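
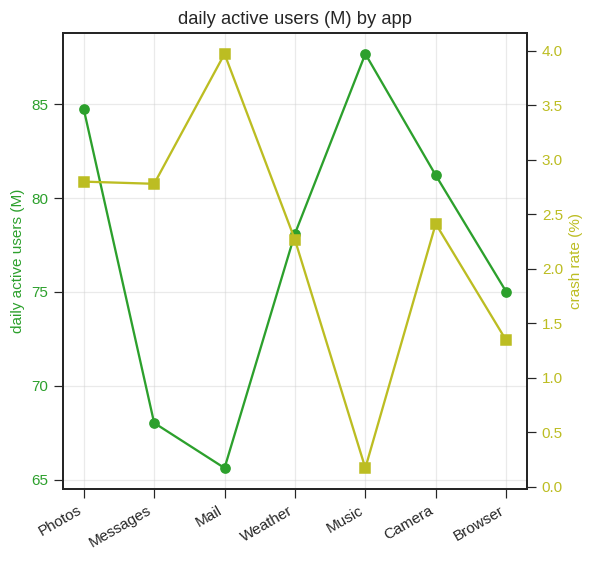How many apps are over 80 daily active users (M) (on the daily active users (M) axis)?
Above 80: Photos, Music, Camera.

3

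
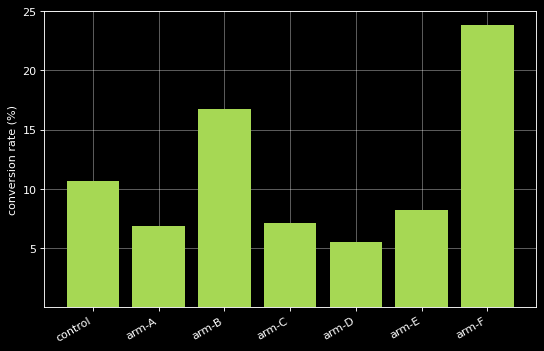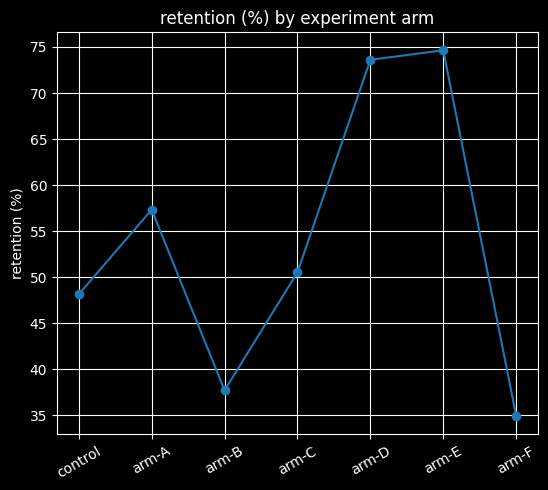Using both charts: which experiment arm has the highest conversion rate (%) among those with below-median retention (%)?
arm-F

Chart 2 median retention (%) ≈ 50; below-median experiment arms: control, arm-B, arm-F. Among those, arm-F has the highest conversion rate (%) (≈ 25).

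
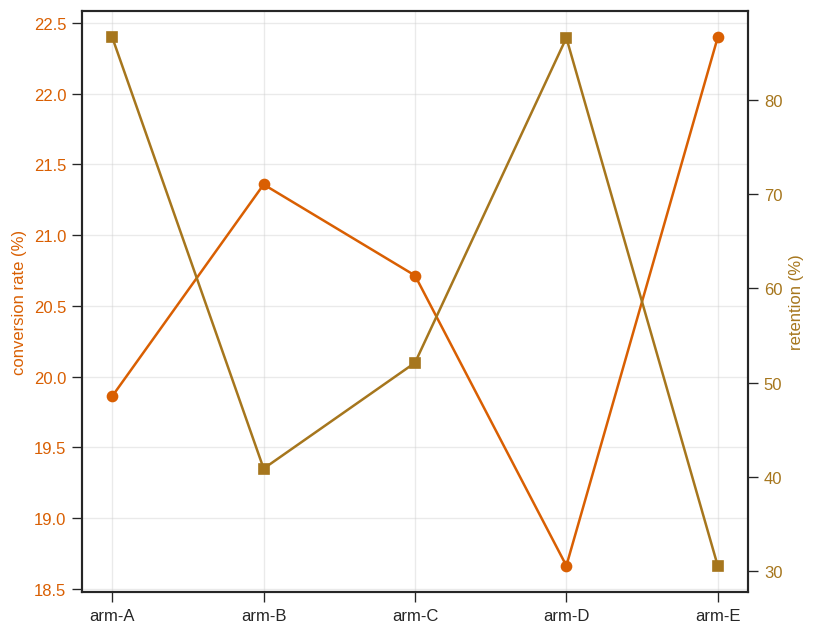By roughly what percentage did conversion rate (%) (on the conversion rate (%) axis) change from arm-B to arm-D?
arm-B ≈ 21.5, arm-D ≈ 18.5; (18.5 − 21.5) / 21.5 ≈ -14%.

≈ -14%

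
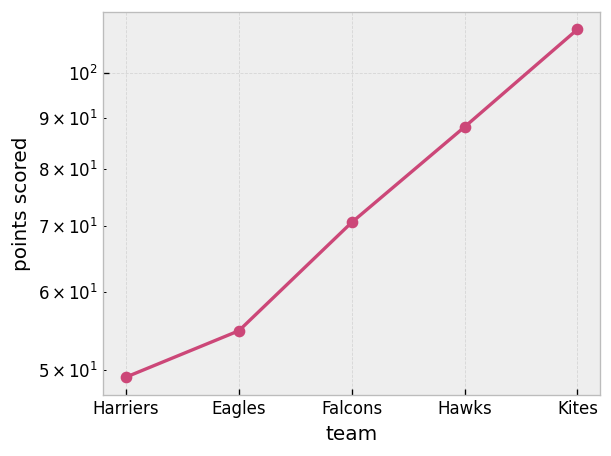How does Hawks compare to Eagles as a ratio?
≈ 1.8×

Hawks ≈ 90, Eagles ≈ 50; 90/50 ≈ 1.8.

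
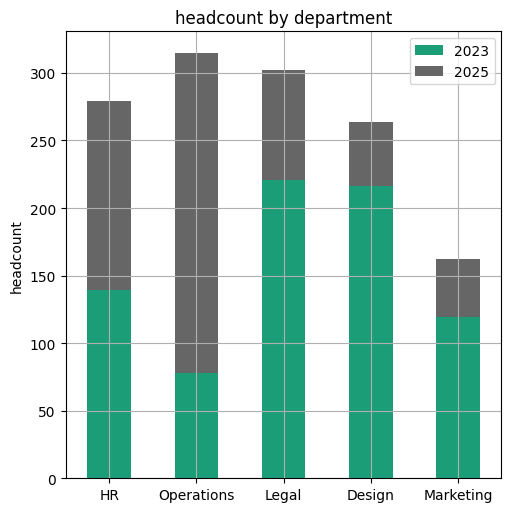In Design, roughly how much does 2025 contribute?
2025 top ≈ 250, bottom ≈ 200; segment ≈ 50.

≈ 50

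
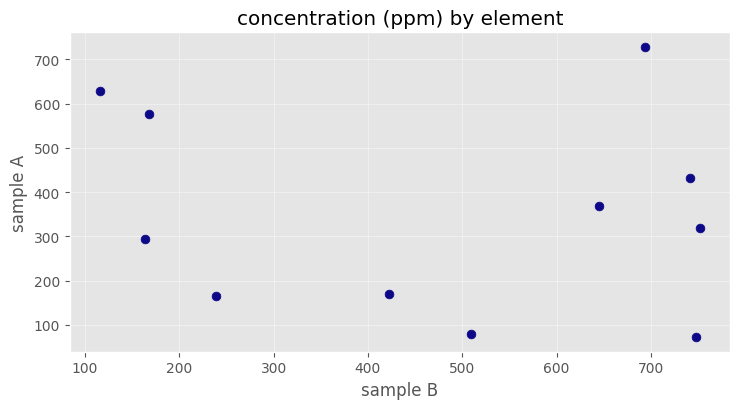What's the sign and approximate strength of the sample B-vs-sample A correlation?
no clear correlation

Points are roughly uncorrelated; weak (|r| ≈ 0.1).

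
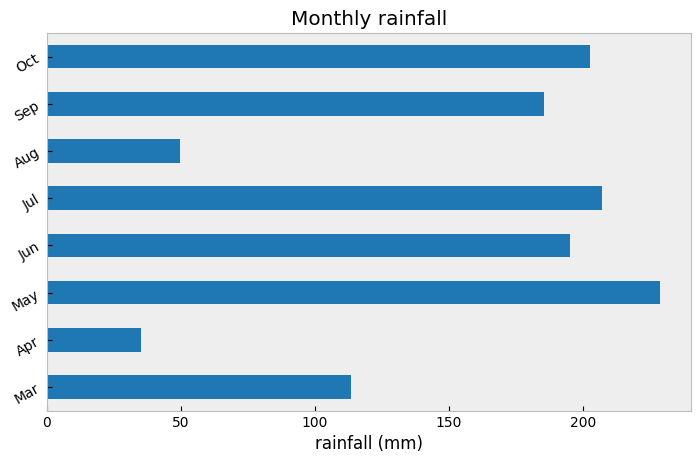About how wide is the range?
Max May ≈ 220, min Apr ≈ 40; range ≈ 180.

≈ 180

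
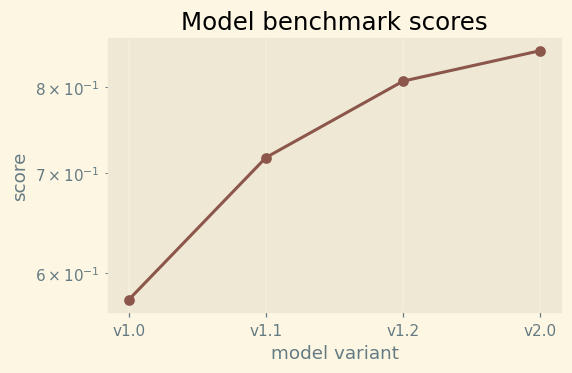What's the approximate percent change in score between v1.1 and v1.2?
v1.1 ≈ 0.70, v1.2 ≈ 0.80; (0.80 − 0.70) / 0.70 ≈ +14.3%.

≈ +14.3%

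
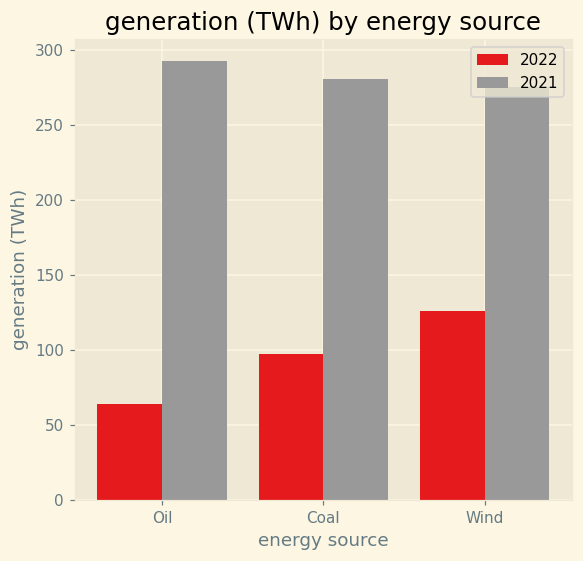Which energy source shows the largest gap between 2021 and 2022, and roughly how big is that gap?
Oil, ≈ 225 TWh

Oil: 2021 ≈ 300, 2022 ≈ 75 → gap ≈ 225. Next-largest (Coal) is only ≈ 175.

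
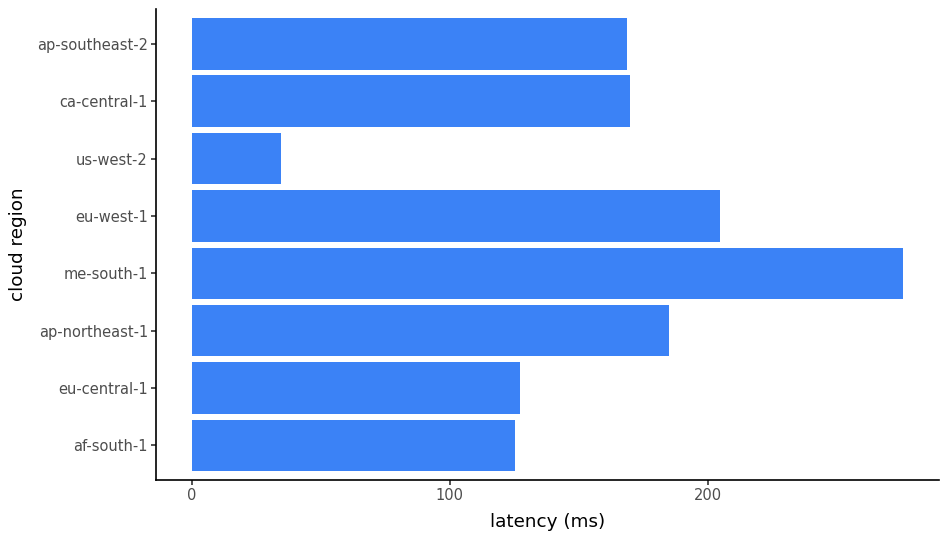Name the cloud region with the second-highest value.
Top 3: me-south-1 ≈ 275, eu-west-1 ≈ 200, ap-northeast-1 ≈ 175.

eu-west-1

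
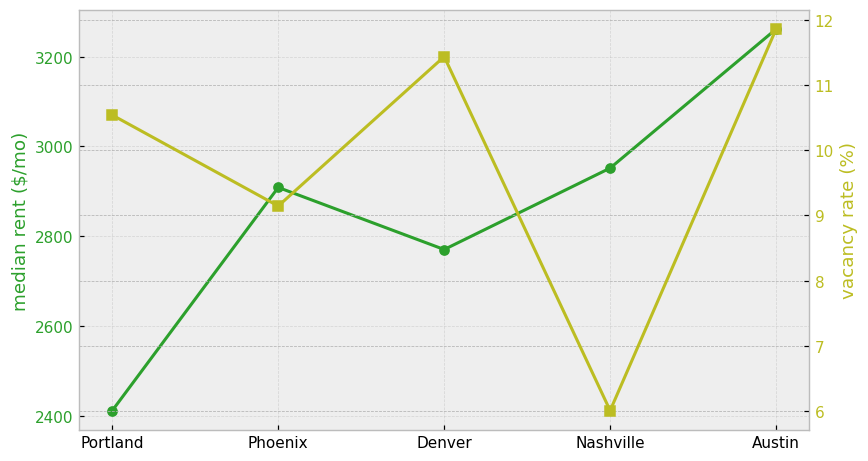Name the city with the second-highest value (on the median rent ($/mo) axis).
Top 3 (on the median rent ($/mo) axis): Austin ≈ 3300, Nashville ≈ 3000, Phoenix ≈ 2900.

Nashville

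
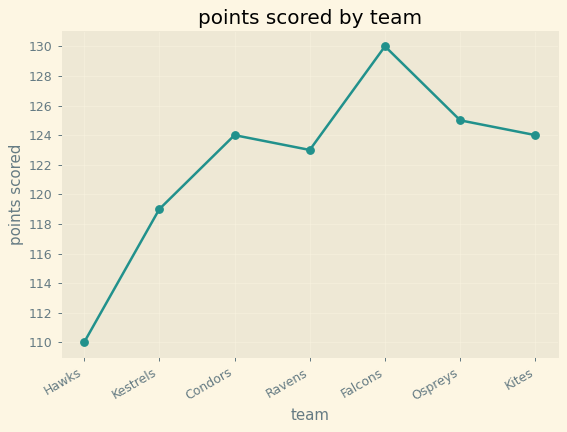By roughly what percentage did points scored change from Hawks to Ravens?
Hawks ≈ 110, Ravens ≈ 124; (124 − 110) / 110 ≈ +12.7%.

≈ +12.7%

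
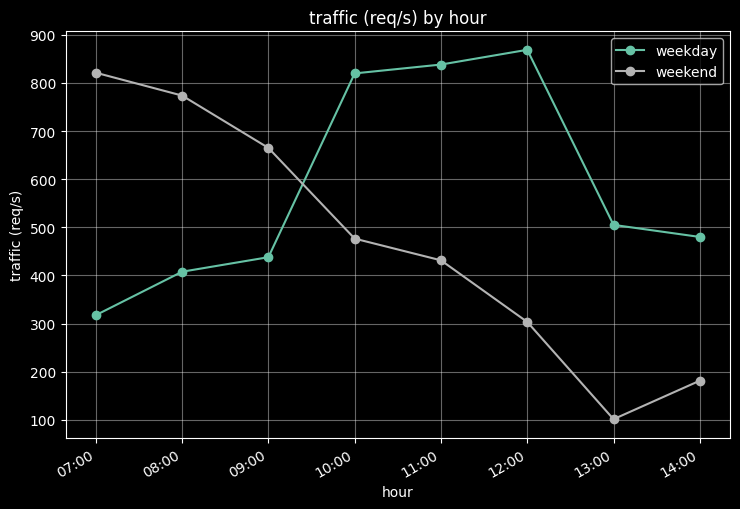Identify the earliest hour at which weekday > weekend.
10:00

09:00: weekday ≈ 400 vs weekend ≈ 700 (not yet); 10:00: weekday ≈ 800 vs weekend ≈ 500 (first crossover).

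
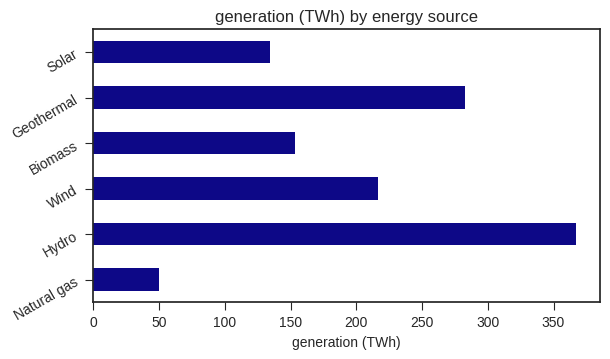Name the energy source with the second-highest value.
Geothermal

Top 3: Hydro ≈ 350, Geothermal ≈ 300, Wind ≈ 200.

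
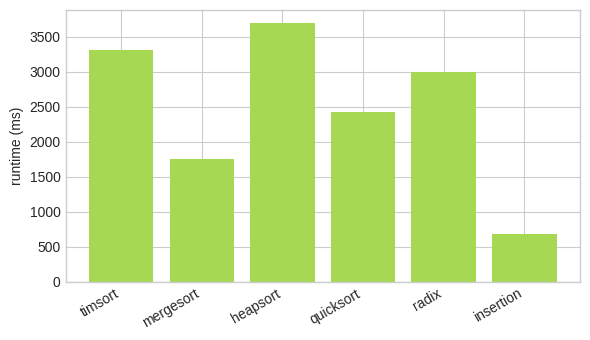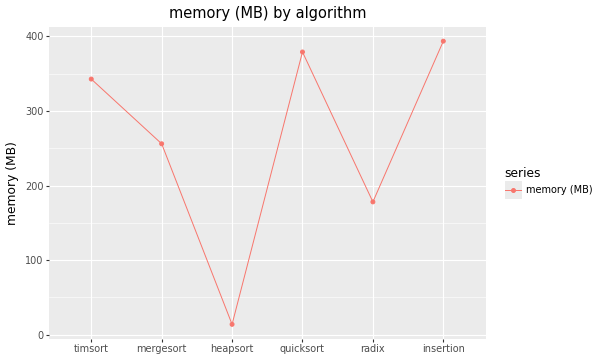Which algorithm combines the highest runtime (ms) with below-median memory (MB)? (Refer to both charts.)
Chart 2 median memory (MB) ≈ 300; below-median algorithms: mergesort, heapsort, radix. Among those, heapsort has the highest runtime (ms) (≈ 3500).

heapsort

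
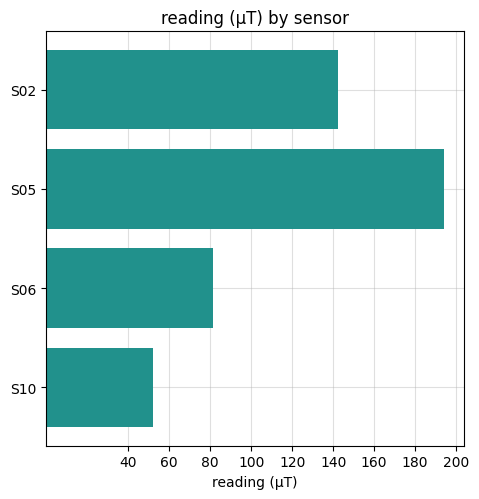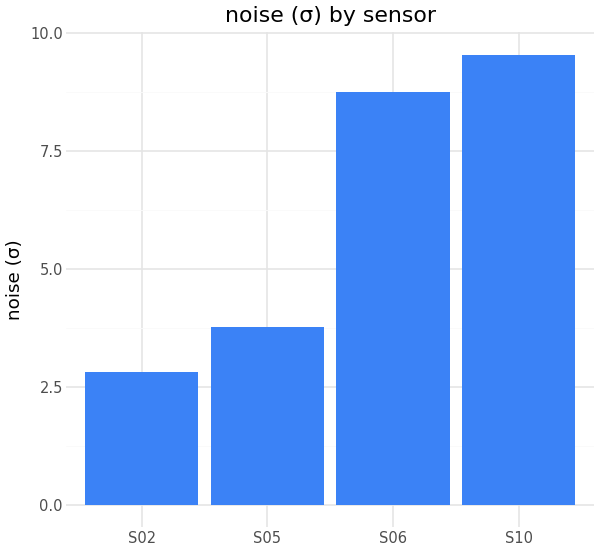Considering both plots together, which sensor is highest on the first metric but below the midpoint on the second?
S05

Chart 2 median noise (σ) ≈ 6; below-median sensors: S02, S05. Among those, S05 has the highest reading (µT) (≈ 200).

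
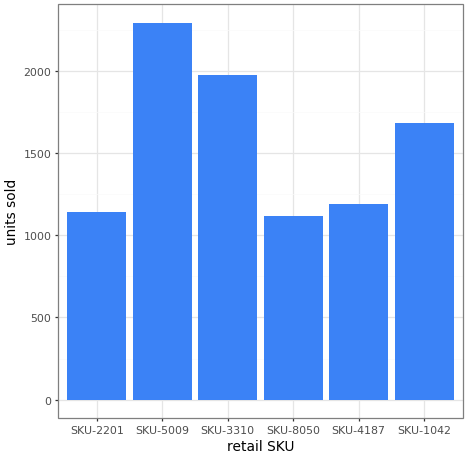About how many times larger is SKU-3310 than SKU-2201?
SKU-3310 ≈ 2000, SKU-2201 ≈ 1200; 2000/1200 ≈ 1.67.

≈ 1.67×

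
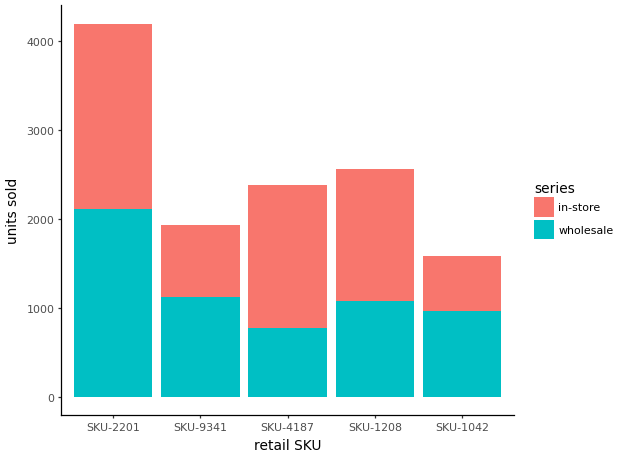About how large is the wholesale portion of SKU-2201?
≈ 2000

wholesale top ≈ 2000, bottom ≈ 0; segment ≈ 2000.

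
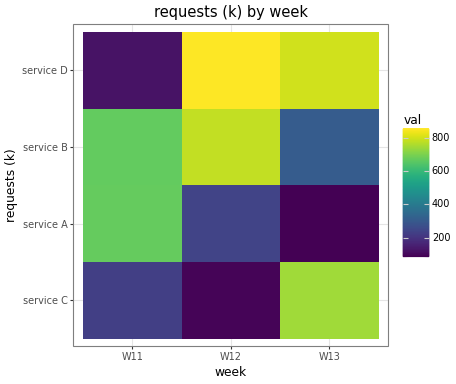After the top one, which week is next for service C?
W11

Top 3 for service C: W13 ≈ 700, W11 ≈ 200, W12 ≈ 100.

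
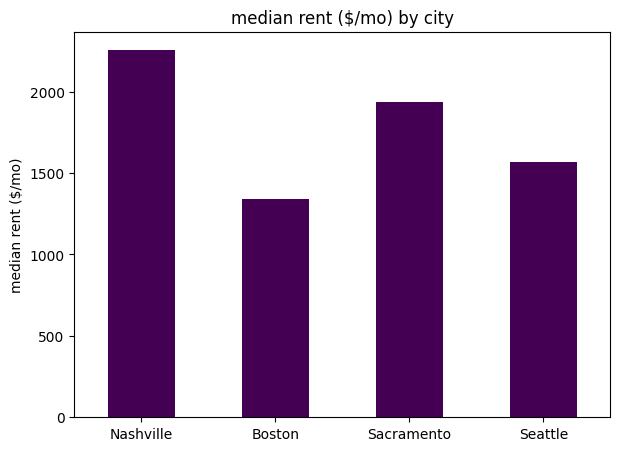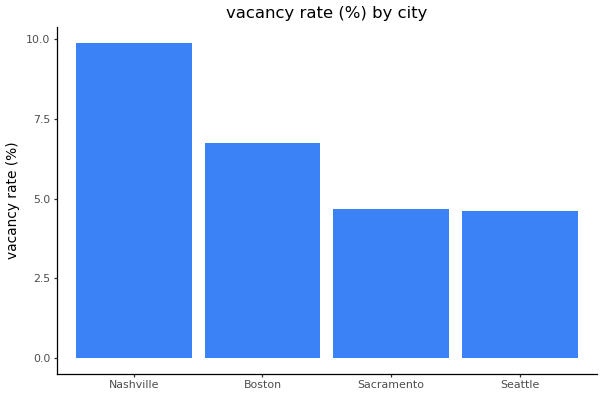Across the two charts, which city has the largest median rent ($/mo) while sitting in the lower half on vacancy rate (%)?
Sacramento

Chart 2 median vacancy rate (%) ≈ 6; below-median cities: Sacramento, Seattle. Among those, Sacramento has the highest median rent ($/mo) (≈ 2000).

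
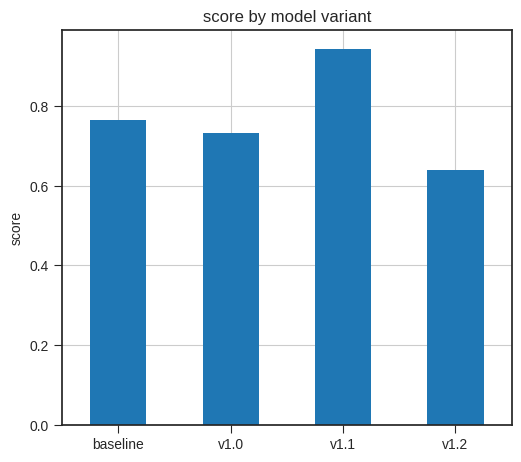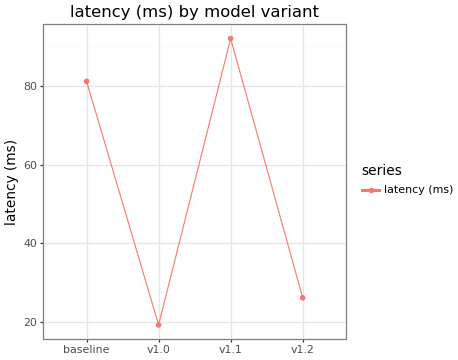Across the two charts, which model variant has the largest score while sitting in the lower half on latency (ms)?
Chart 2 median latency (ms) ≈ 50; below-median model variants: v1.0, v1.2. Among those, v1.0 has the highest score (≈ 0.7).

v1.0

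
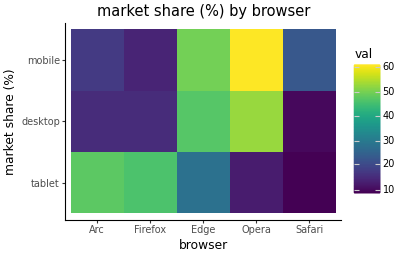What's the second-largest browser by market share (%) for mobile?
Edge

Top 3 for mobile: Opera ≈ 60, Edge ≈ 50, Safari ≈ 25.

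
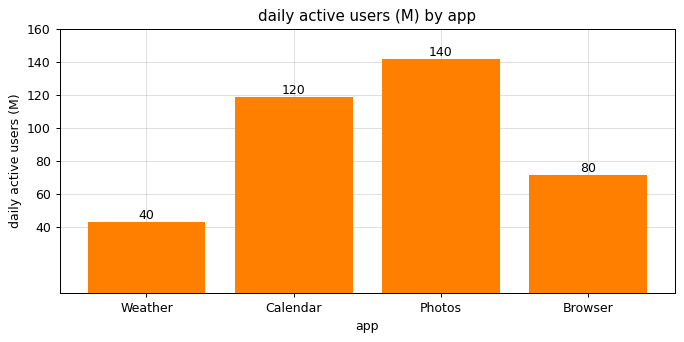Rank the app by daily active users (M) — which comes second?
Top 3: Photos ≈ 140, Calendar ≈ 120, Browser ≈ 80.

Calendar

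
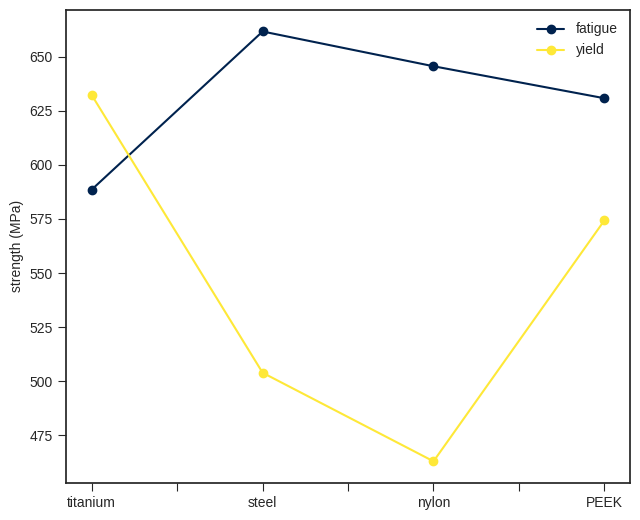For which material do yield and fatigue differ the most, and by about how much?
nylon: yield ≈ 460, fatigue ≈ 640 → gap ≈ 180. Next-largest (steel) is only ≈ 160.

nylon, ≈ 180 MPa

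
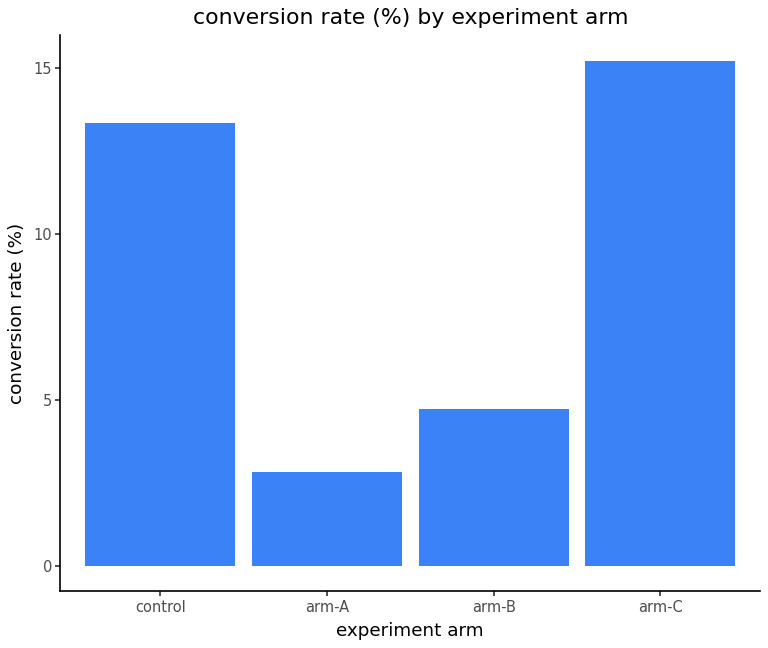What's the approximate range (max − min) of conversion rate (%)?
Max arm-C ≈ 16, min arm-A ≈ 2; range ≈ 14.

≈ 14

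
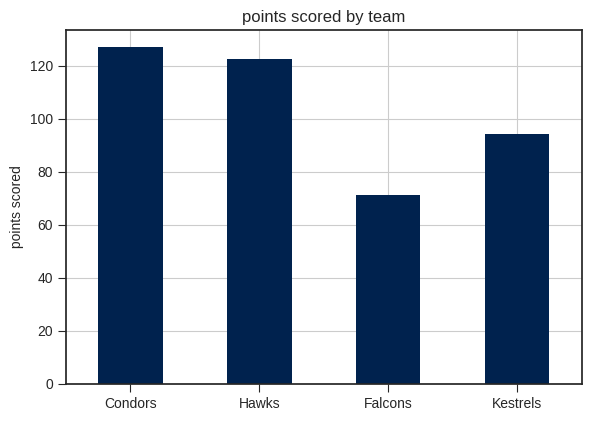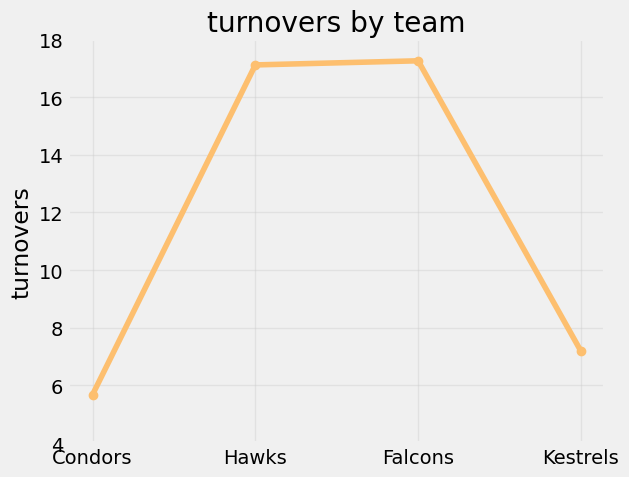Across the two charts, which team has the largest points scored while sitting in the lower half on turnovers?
Condors

Chart 2 median turnovers ≈ 12; below-median teams: Condors, Kestrels. Among those, Condors has the highest points scored (≈ 120).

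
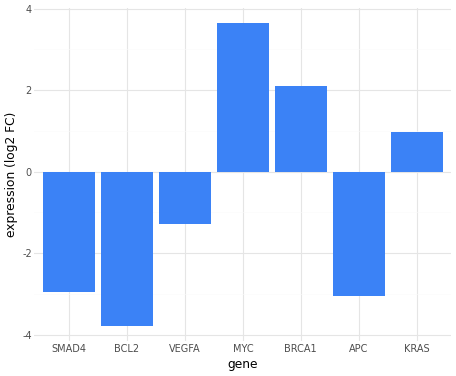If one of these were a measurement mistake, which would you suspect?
MYC

MYC ≈ 4; the rest sit between ≈ -4 and ≈ 2.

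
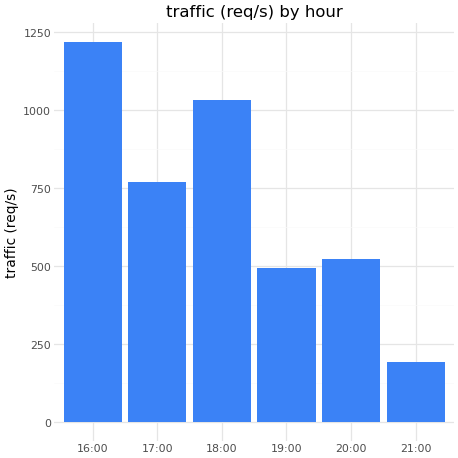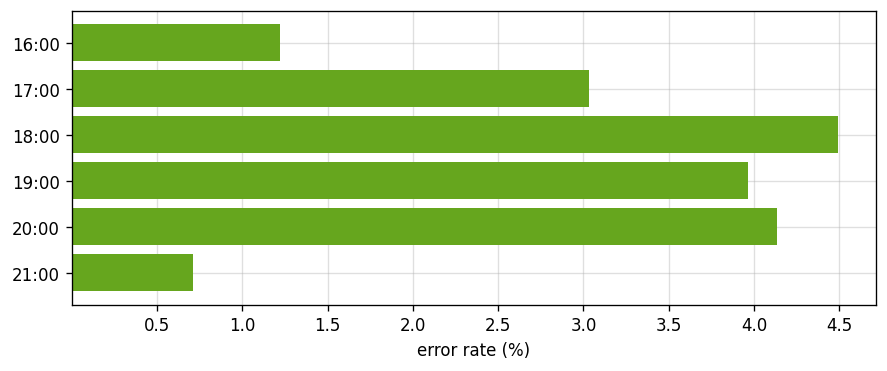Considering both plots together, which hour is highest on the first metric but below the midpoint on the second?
16:00

Chart 2 median error rate (%) ≈ 3.5; below-median hours: 16:00, 17:00, 21:00. Among those, 16:00 has the highest traffic (req/s) (≈ 1200).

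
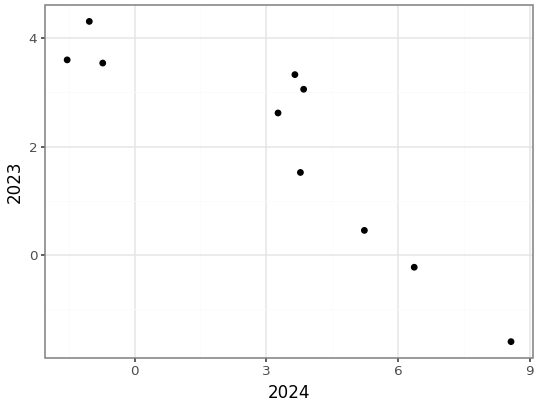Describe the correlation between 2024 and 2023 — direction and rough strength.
negative, strong

Points are negatively correlated; strong (|r| ≈ 0.9).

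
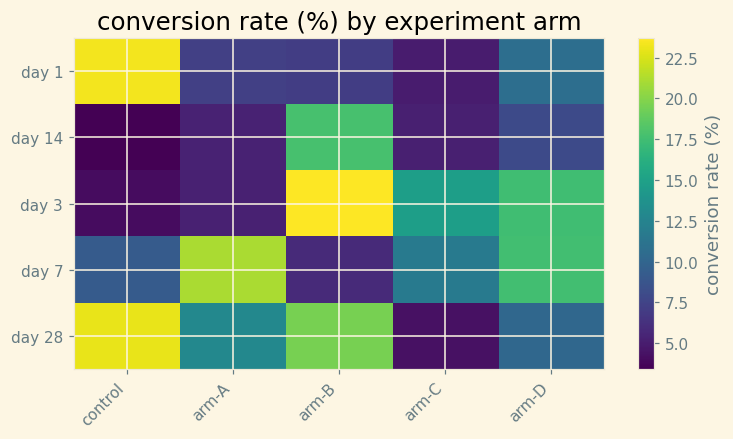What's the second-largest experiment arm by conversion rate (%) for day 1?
arm-D

Top 3 for day 1: control ≈ 24, arm-D ≈ 10, arm-A ≈ 8.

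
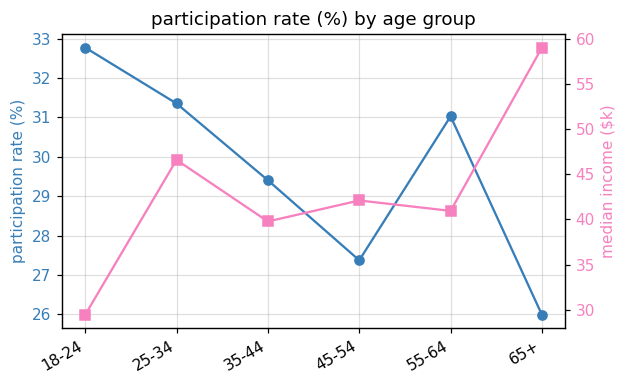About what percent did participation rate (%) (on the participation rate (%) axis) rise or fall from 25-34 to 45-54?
≈ -12.9%

25-34 ≈ 31, 45-54 ≈ 27; (27 − 31) / 31 ≈ -12.9%.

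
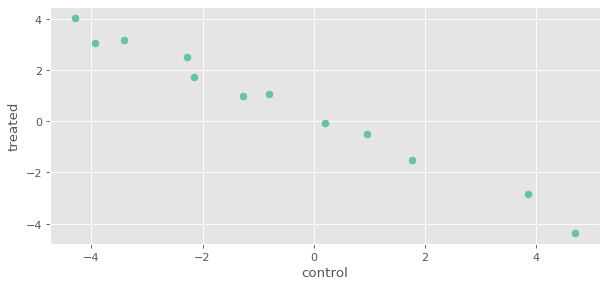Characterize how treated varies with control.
negative, strong

Points are negatively correlated; strong (|r| ≈ 1.0).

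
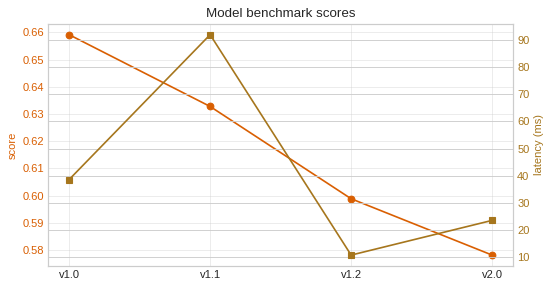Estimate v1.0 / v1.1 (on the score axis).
v1.0 ≈ 0.66, v1.1 ≈ 0.63; 0.66/0.63 ≈ 1.05.

≈ 1.05×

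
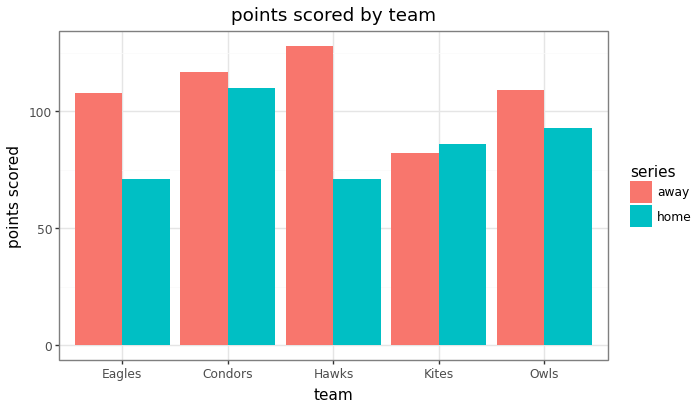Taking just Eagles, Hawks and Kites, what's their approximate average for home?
(80 + 80 + 80) / 3 ≈ 80.

≈ 80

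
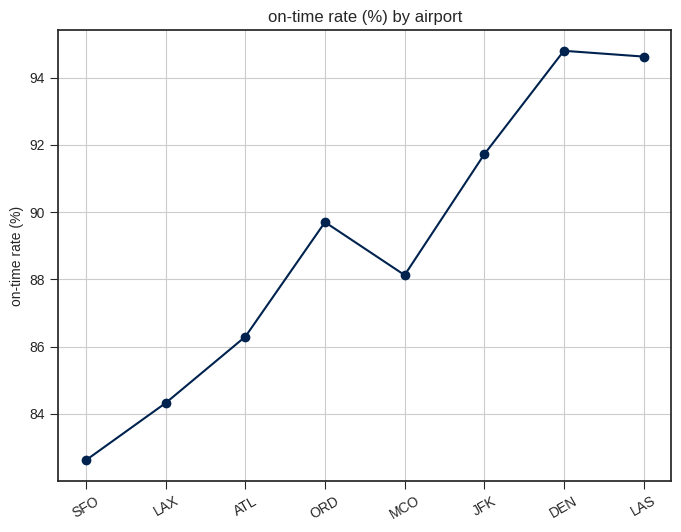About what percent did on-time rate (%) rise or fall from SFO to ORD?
≈ +9.8%

SFO ≈ 82, ORD ≈ 90; (90 − 82) / 82 ≈ +9.8%.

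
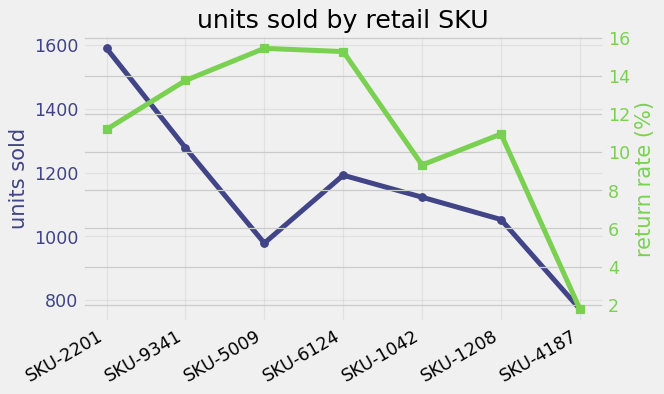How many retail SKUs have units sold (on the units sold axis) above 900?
Above 900: SKU-2201, SKU-9341, SKU-5009, SKU-6124, SKU-1042, SKU-1208.

6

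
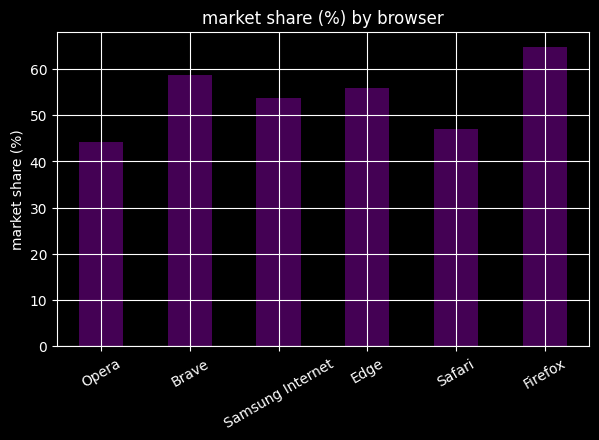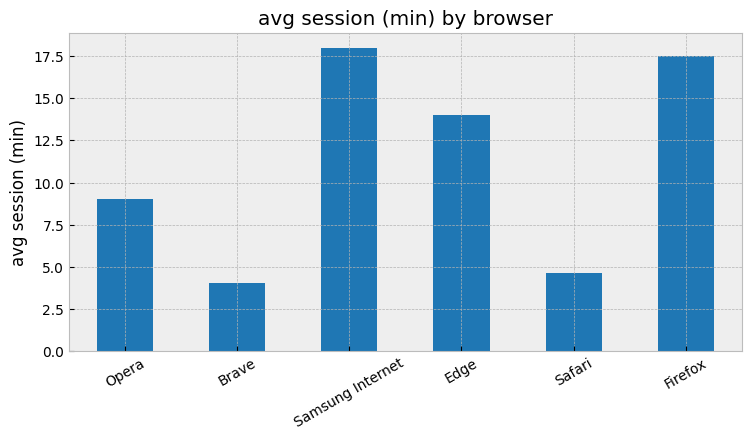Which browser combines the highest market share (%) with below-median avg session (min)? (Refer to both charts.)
Chart 2 median avg session (min) ≈ 12; below-median browsers: Opera, Brave, Safari. Among those, Brave has the highest market share (%) (≈ 60).

Brave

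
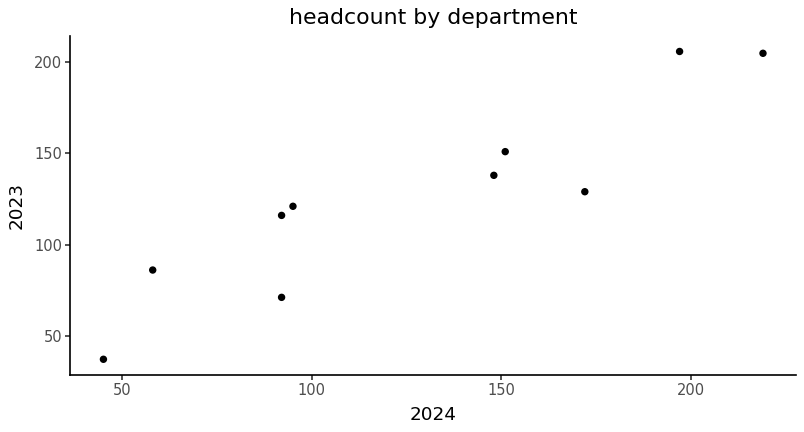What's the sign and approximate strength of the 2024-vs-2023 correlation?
Points are positively correlated; strong (|r| ≈ 0.9).

positive, strong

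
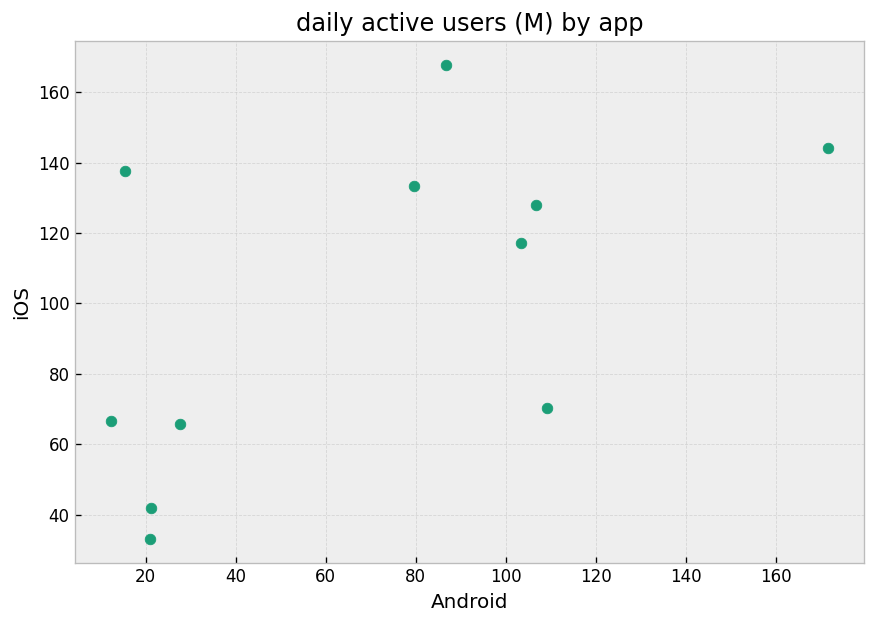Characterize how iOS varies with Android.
Points are positively correlated; moderate (|r| ≈ 0.6).

positive, moderate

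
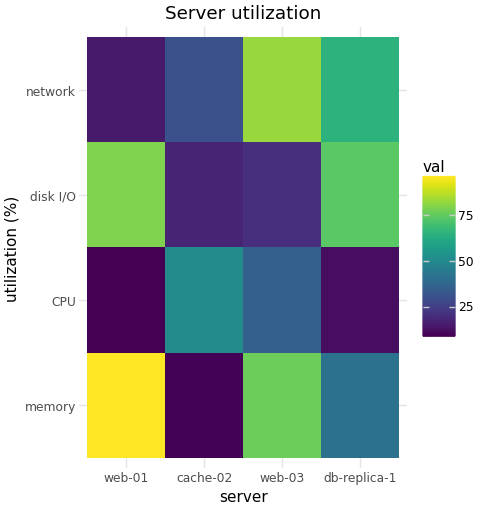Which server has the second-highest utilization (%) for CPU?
web-03

Top 3 for CPU: cache-02 ≈ 50, web-03 ≈ 40, db-replica-1 ≈ 10.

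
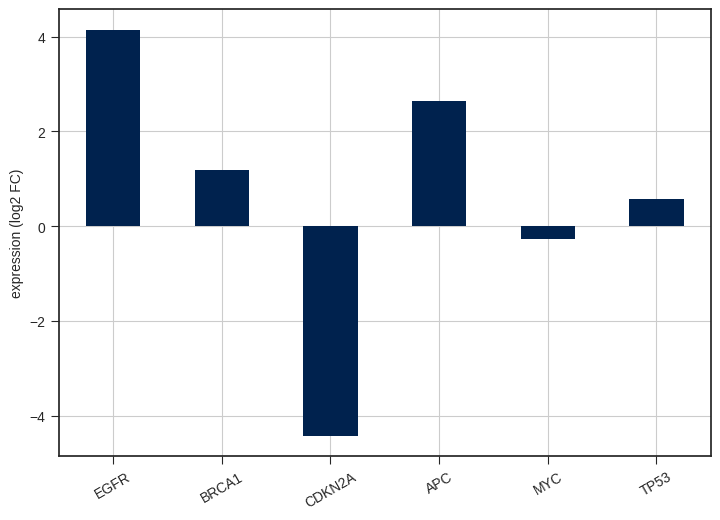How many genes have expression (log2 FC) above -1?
5

Above -1: EGFR, BRCA1, APC, MYC, TP53.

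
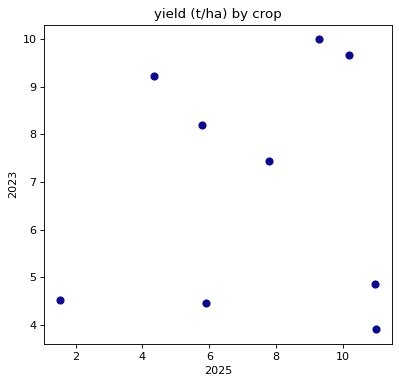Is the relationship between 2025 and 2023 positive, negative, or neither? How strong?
no clear correlation

Points are roughly uncorrelated; weak (|r| ≈ 0.1).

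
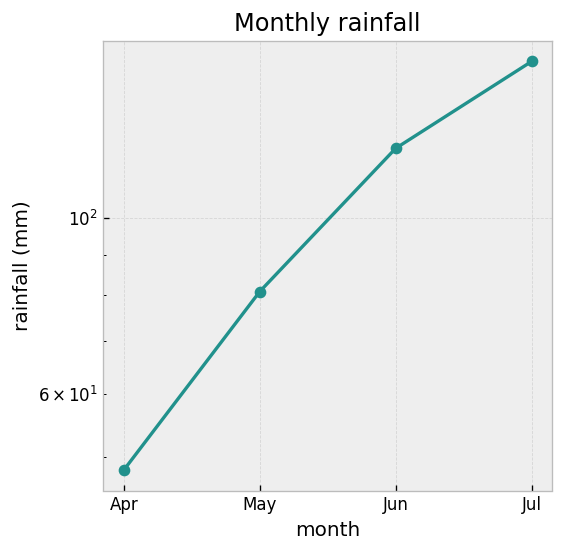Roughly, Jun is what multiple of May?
≈ 1.5×

Jun ≈ 120, May ≈ 80; 120/80 ≈ 1.5.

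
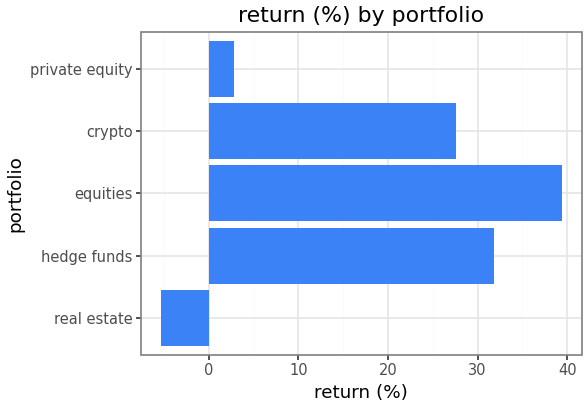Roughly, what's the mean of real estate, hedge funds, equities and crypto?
≈ 24

(-5 + 30 + 40 + 30) / 4 ≈ 24.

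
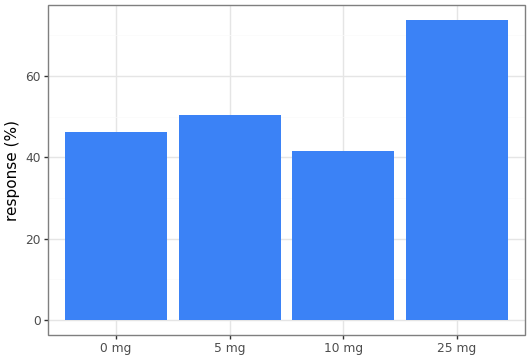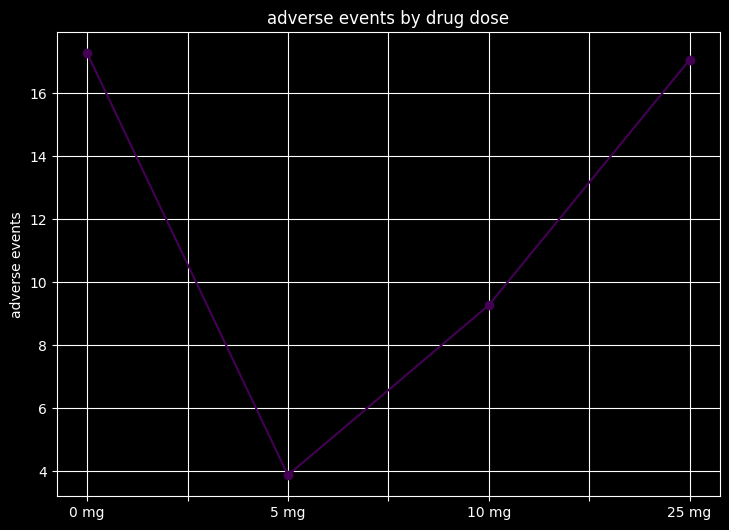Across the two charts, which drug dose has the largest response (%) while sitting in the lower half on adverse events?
5 mg

Chart 2 median adverse events ≈ 14; below-median drug doses: 5 mg, 10 mg. Among those, 5 mg has the highest response (%) (≈ 50).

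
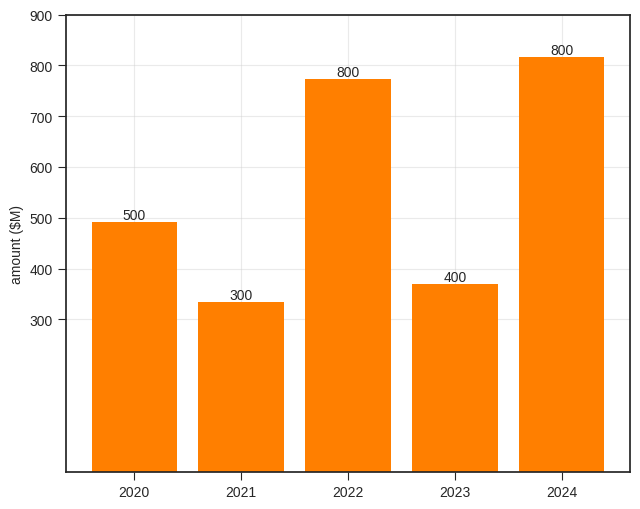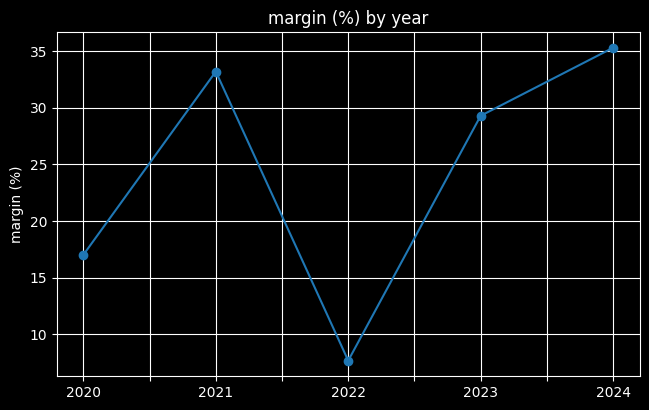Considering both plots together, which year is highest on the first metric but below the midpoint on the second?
2022

Chart 2 median margin (%) ≈ 30; below-median years: 2020, 2022. Among those, 2022 has the highest amount ($M) (≈ 800).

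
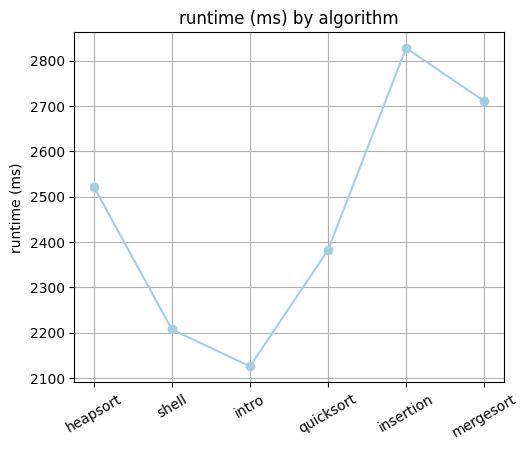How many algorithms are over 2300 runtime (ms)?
4

Above 2300: heapsort, quicksort, insertion, mergesort.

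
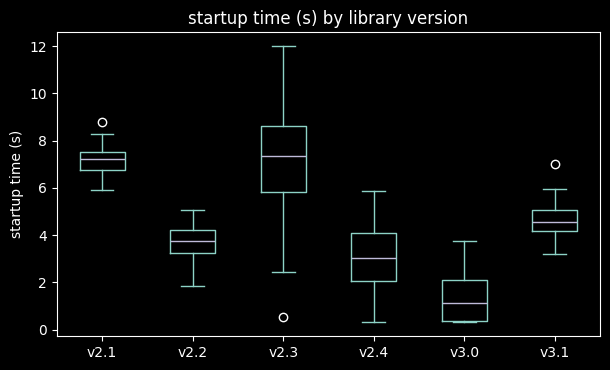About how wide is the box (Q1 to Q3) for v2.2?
≈ 1.0

Q3 ≈ 4.0, Q1 ≈ 3.0; IQR ≈ 1.0.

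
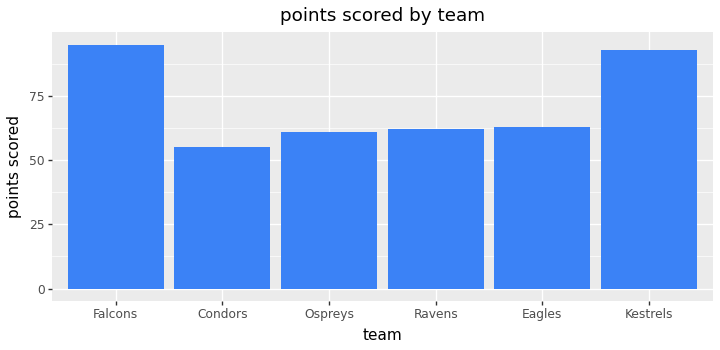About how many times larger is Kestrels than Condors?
≈ 1.5×

Kestrels ≈ 90, Condors ≈ 60; 90/60 ≈ 1.5.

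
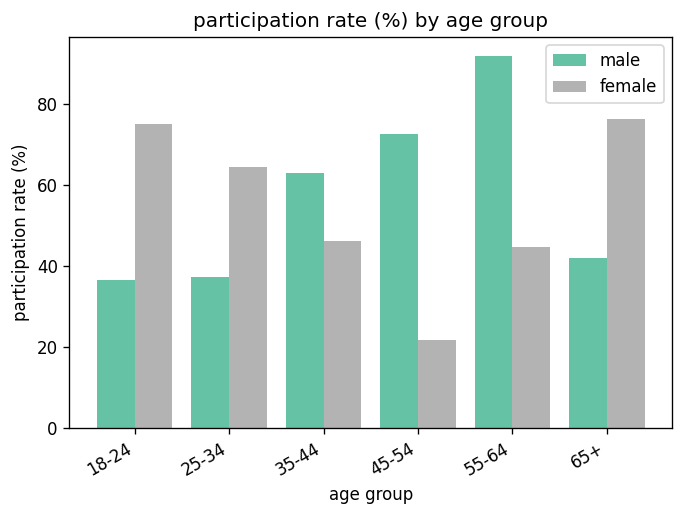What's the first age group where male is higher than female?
35-44

25-34: male ≈ 40 vs female ≈ 60 (not yet); 35-44: male ≈ 60 vs female ≈ 50 (first crossover).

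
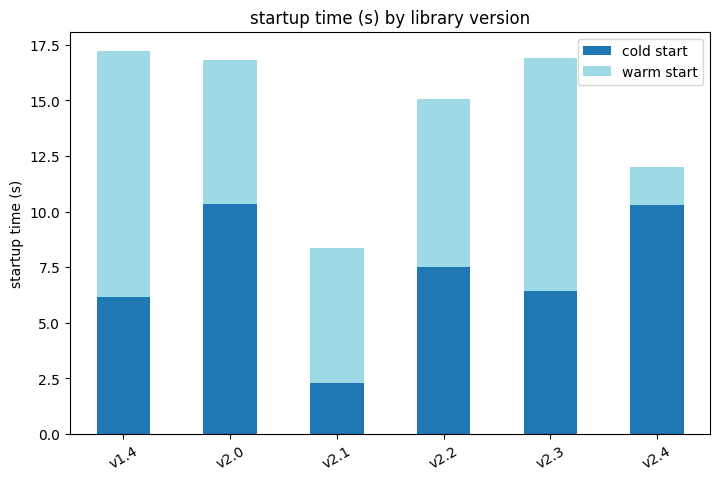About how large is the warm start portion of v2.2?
≈ 8

warm start top ≈ 16, bottom ≈ 8; segment ≈ 8.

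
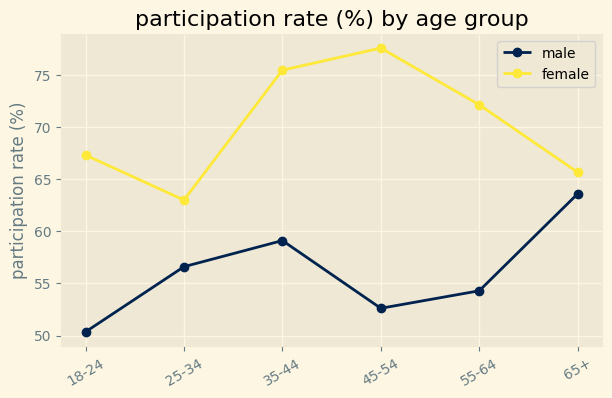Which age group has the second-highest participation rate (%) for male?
35-44

Top 3 for male: 65+ ≈ 65, 35-44 ≈ 60, 25-34 ≈ 55.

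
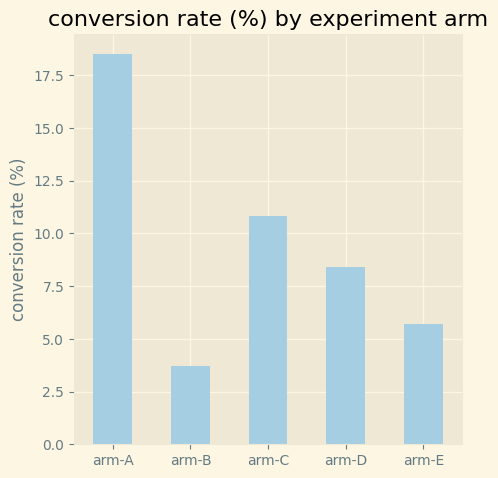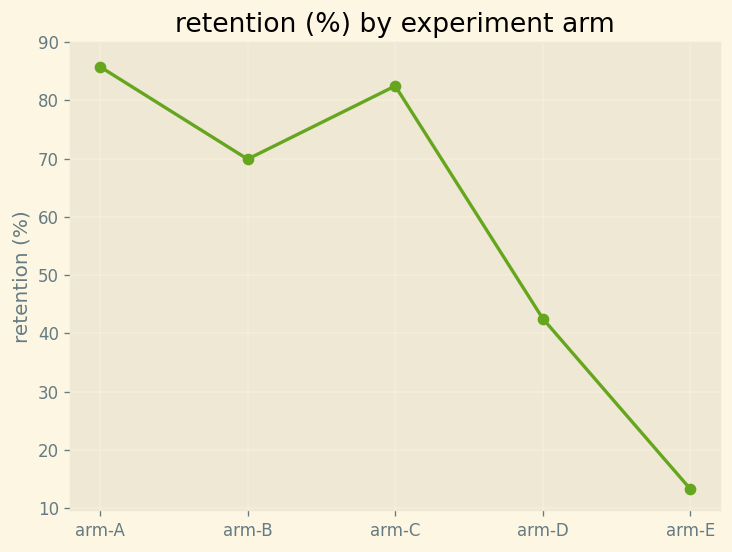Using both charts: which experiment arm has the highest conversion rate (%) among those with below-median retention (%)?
Chart 2 median retention (%) ≈ 70; below-median experiment arms: arm-D, arm-E. Among those, arm-D has the highest conversion rate (%) (≈ 8).

arm-D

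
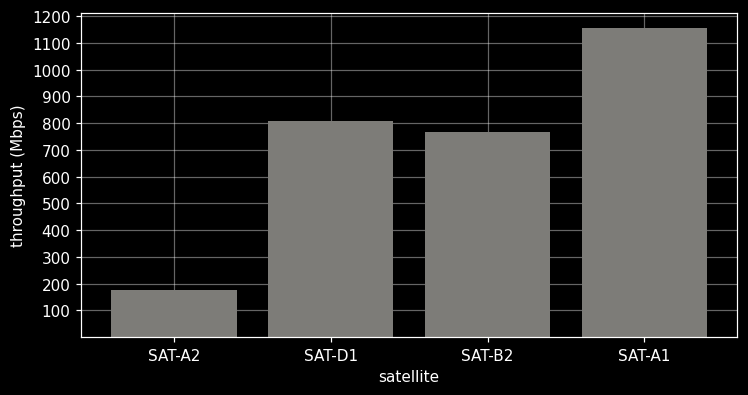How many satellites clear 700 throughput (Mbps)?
3

Above 700: SAT-D1, SAT-B2, SAT-A1.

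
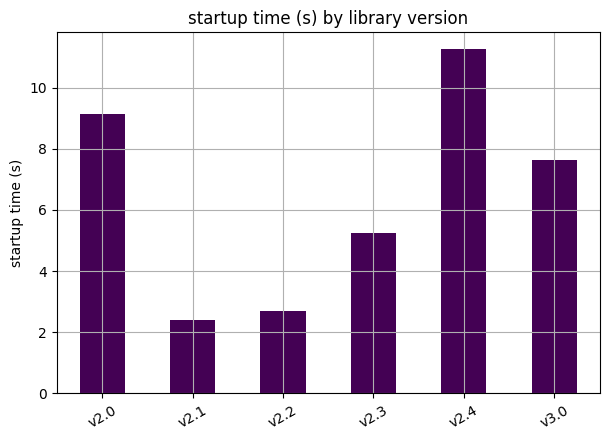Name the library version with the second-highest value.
v2.0

Top 3: v2.4 ≈ 11, v2.0 ≈ 9, v3.0 ≈ 8.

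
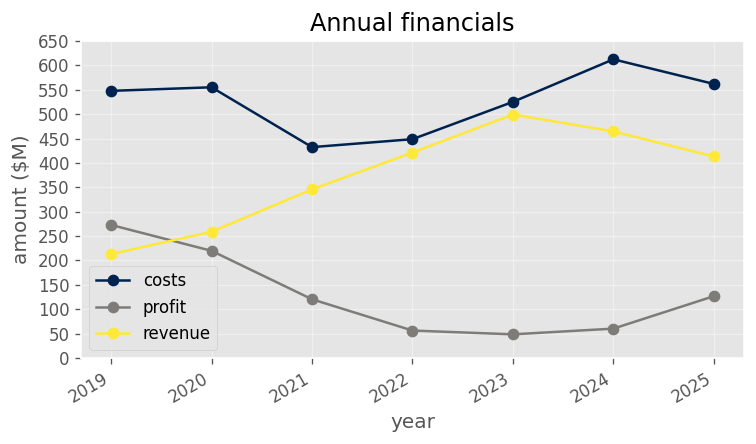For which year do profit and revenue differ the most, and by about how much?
2023: profit ≈ 50, revenue ≈ 500 → gap ≈ 450. Next-largest (2024) is only ≈ 400.

2023, ≈ 450 $M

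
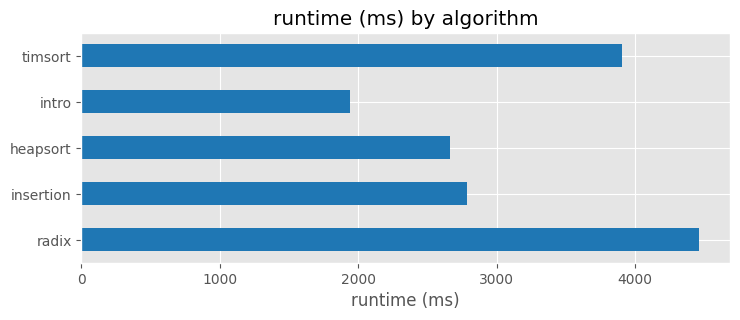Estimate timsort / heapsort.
≈ 1.6×

timsort ≈ 4000, heapsort ≈ 2500; 4000/2500 ≈ 1.6.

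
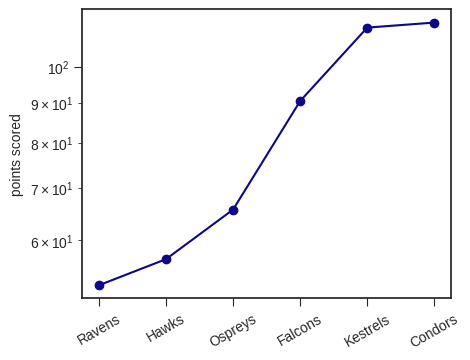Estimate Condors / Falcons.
≈ 1.22×

Condors ≈ 110, Falcons ≈ 90; 110/90 ≈ 1.22.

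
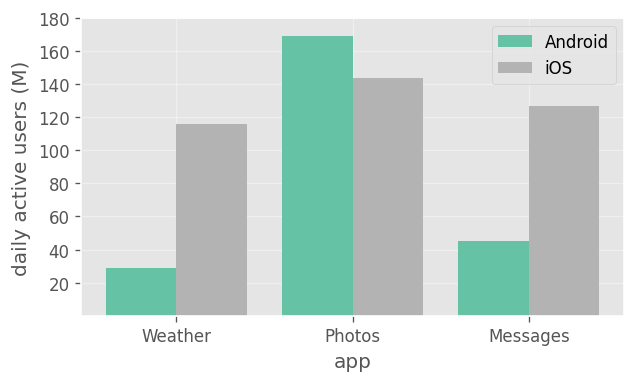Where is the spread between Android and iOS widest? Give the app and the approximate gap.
Weather: Android ≈ 20, iOS ≈ 120 → gap ≈ 100. Next-largest (Messages) is only ≈ 80.

Weather, ≈ 100 M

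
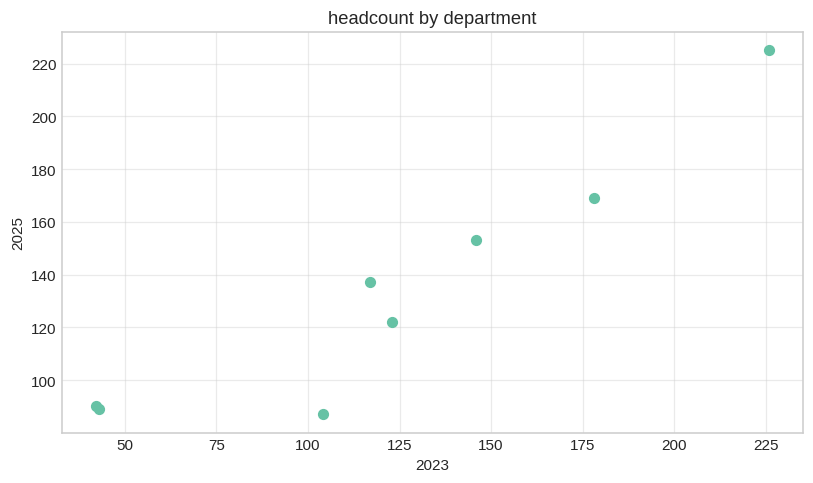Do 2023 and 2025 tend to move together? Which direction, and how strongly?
positive, strong

Points are positively correlated; strong (|r| ≈ 0.9).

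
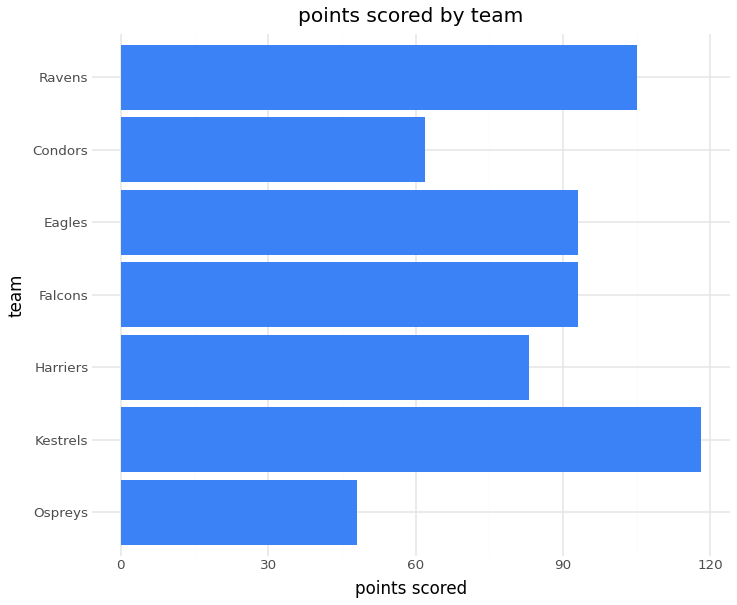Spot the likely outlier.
Ospreys

Ospreys ≈ 50; the rest sit between ≈ 60 and ≈ 120.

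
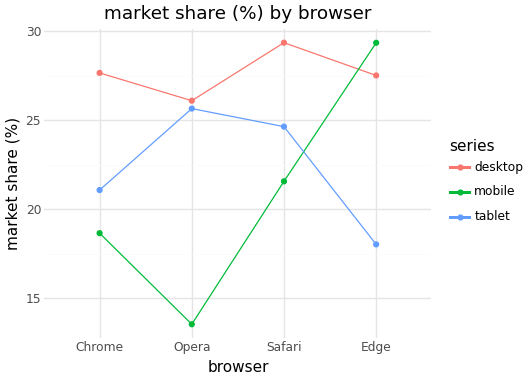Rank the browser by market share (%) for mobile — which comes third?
Chrome

Top 4 for mobile: Edge ≈ 30, Safari ≈ 22, Chrome ≈ 18, Opera ≈ 14.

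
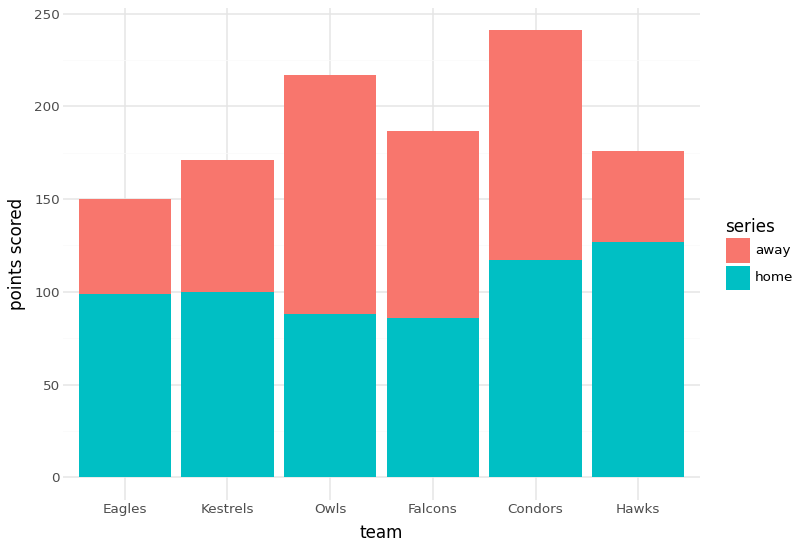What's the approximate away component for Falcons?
≈ 100

away top ≈ 175, bottom ≈ 75; segment ≈ 100.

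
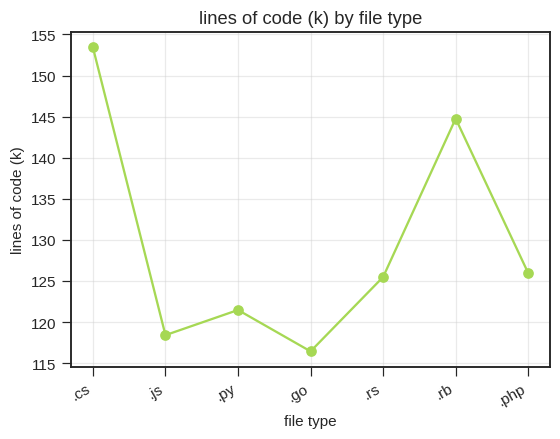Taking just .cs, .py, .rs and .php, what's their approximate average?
(155 + 120 + 125 + 125) / 4 ≈ 131.

≈ 131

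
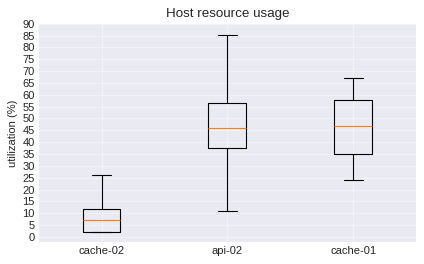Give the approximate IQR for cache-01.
≈ 25

Q3 ≈ 60, Q1 ≈ 35; IQR ≈ 25.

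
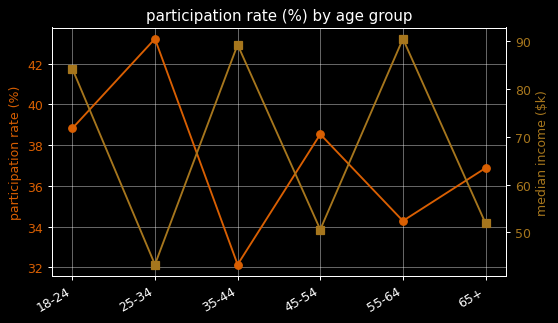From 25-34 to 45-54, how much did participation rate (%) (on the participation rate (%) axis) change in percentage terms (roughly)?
≈ -9.3%

25-34 ≈ 43, 45-54 ≈ 39; (39 − 43) / 43 ≈ -9.3%.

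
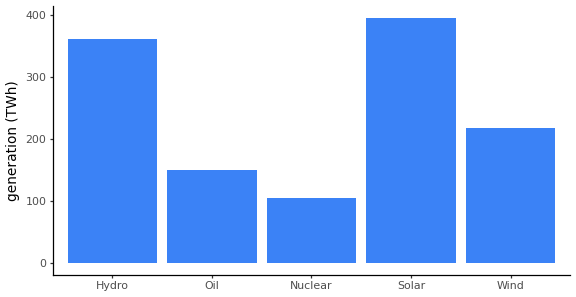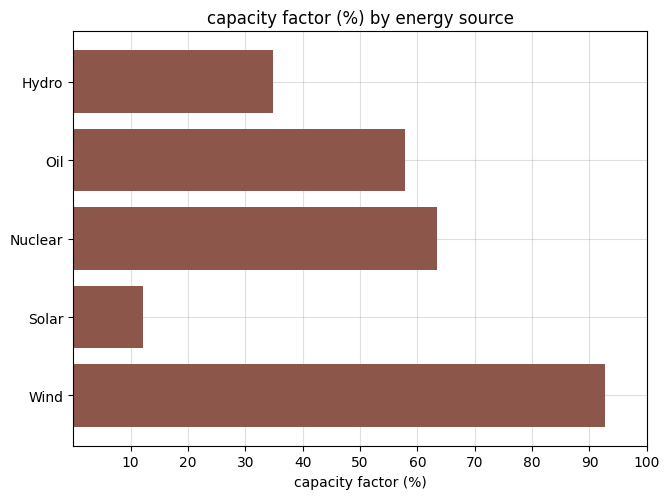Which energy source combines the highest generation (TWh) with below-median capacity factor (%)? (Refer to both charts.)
Solar

Chart 2 median capacity factor (%) ≈ 60; below-median energy sources: Hydro, Solar. Among those, Solar has the highest generation (TWh) (≈ 400).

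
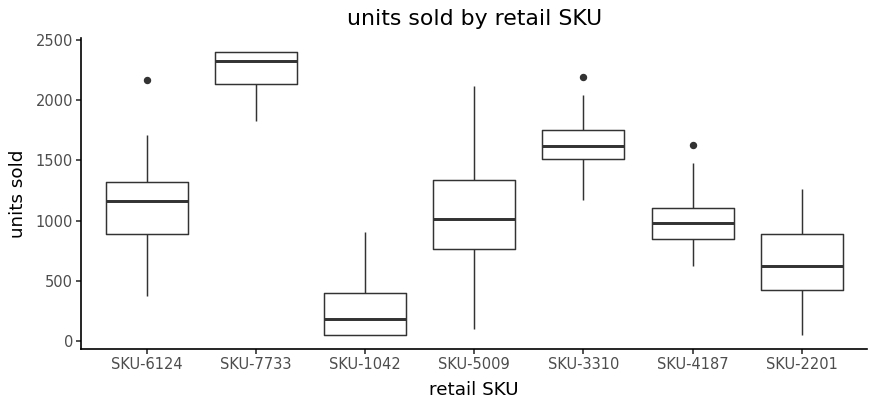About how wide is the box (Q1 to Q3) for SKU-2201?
≈ 400

Q3 ≈ 800, Q1 ≈ 400; IQR ≈ 400.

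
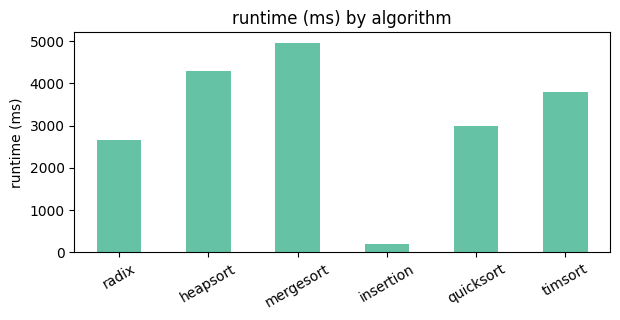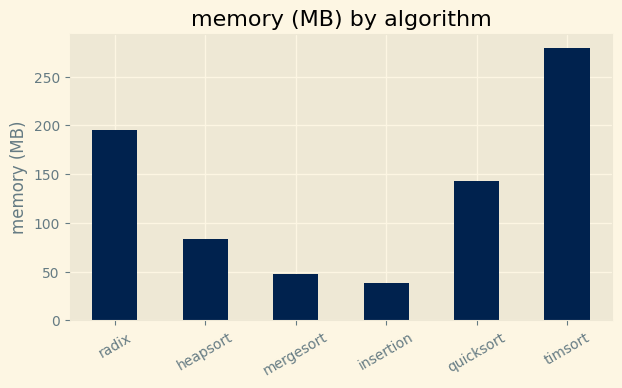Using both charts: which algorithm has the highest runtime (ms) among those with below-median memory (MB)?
Chart 2 median memory (MB) ≈ 100; below-median algorithms: heapsort, mergesort, insertion. Among those, mergesort has the highest runtime (ms) (≈ 5000).

mergesort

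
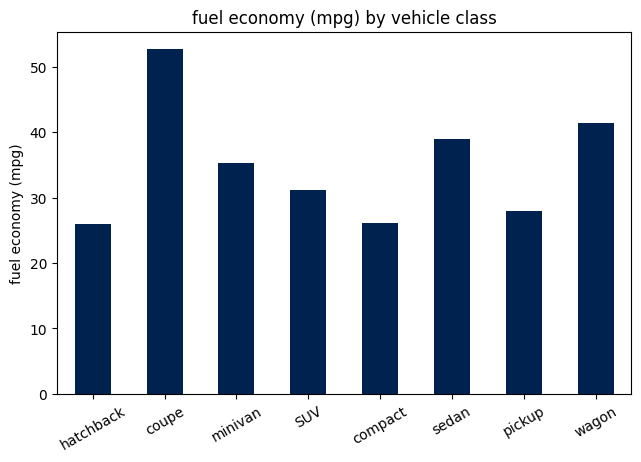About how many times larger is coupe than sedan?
≈ 1.38×

coupe ≈ 55, sedan ≈ 40; 55/40 ≈ 1.38.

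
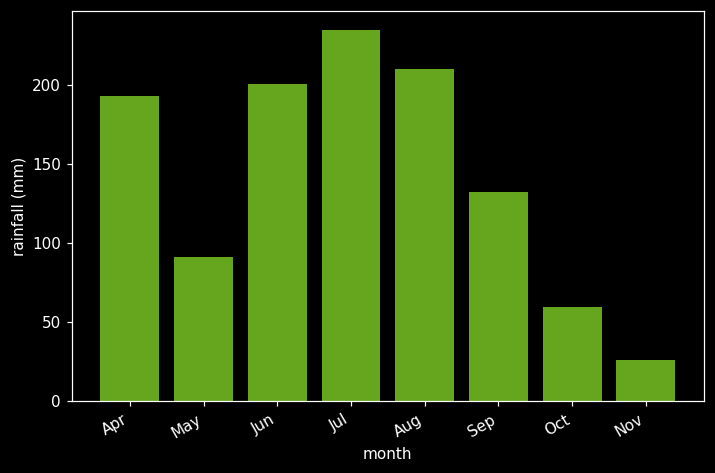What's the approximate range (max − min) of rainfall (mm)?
≈ 220

Max Jul ≈ 240, min Nov ≈ 20; range ≈ 220.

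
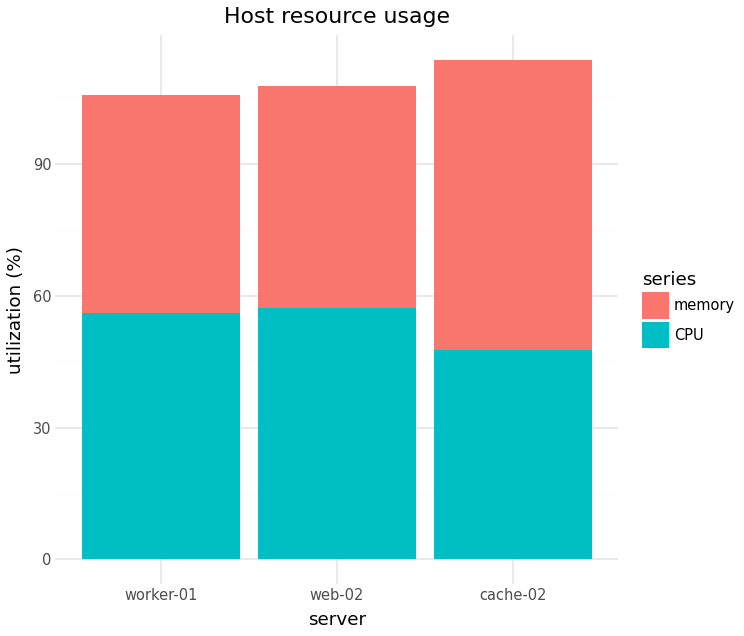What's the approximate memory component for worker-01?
≈ 50

memory top ≈ 110, bottom ≈ 60; segment ≈ 50.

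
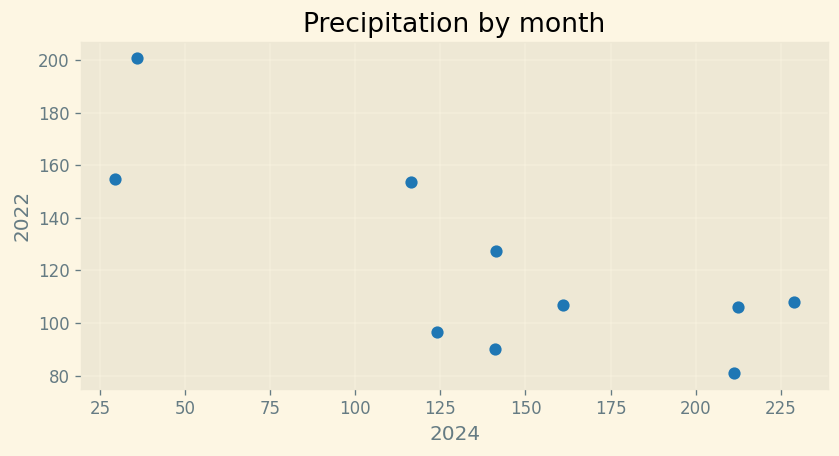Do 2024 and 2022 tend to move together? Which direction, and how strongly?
Points are negatively correlated; strong (|r| ≈ 0.8).

negative, strong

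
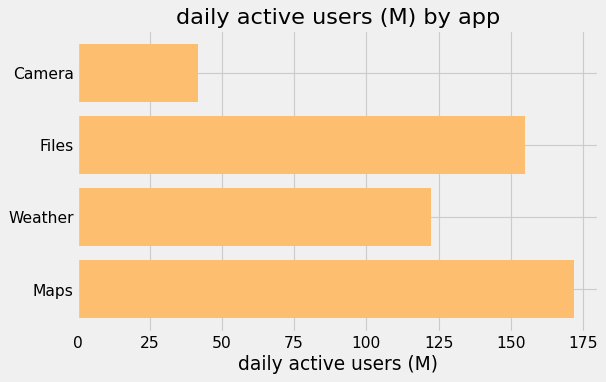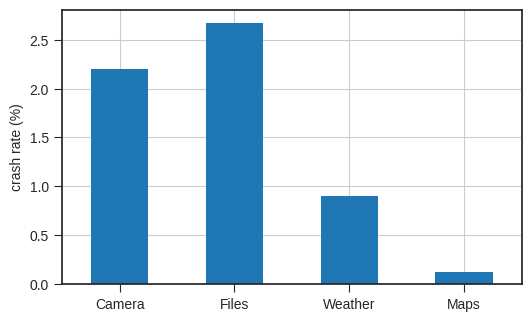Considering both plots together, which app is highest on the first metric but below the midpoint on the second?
Chart 2 median crash rate (%) ≈ 1.5; below-median apps: Weather, Maps. Among those, Maps has the highest daily active users (M) (≈ 180).

Maps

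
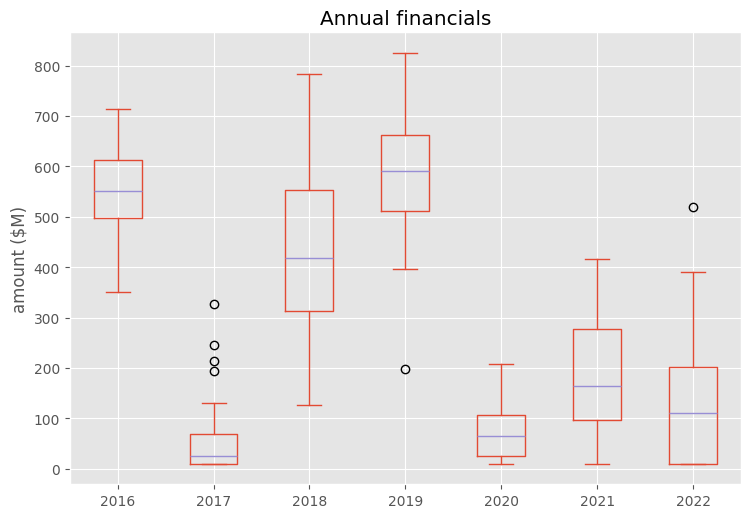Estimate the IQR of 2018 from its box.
Q3 ≈ 550, Q1 ≈ 300; IQR ≈ 250.

≈ 250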